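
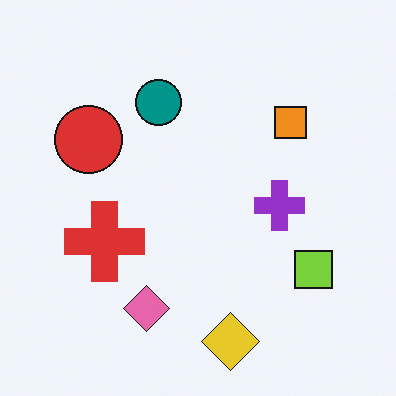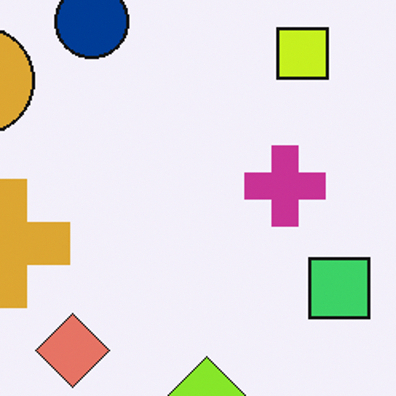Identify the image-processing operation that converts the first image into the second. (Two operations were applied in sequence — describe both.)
This is the original image hue-shifted slightly, then cropped to a modestly smaller region and rescaled.

Every shape's color has rotated by the same amount around the hue wheel — a uniform hue shift. The visible shapes are larger and the field of view is narrower; shapes near the original edges may be partly or wholly outside the frame — a crop-and-rescale.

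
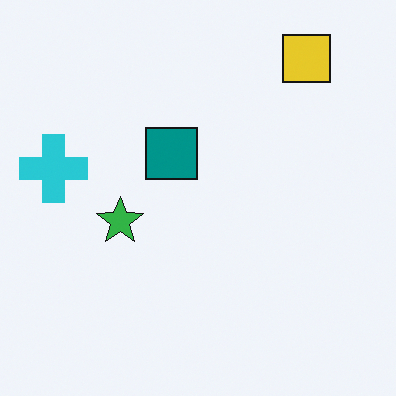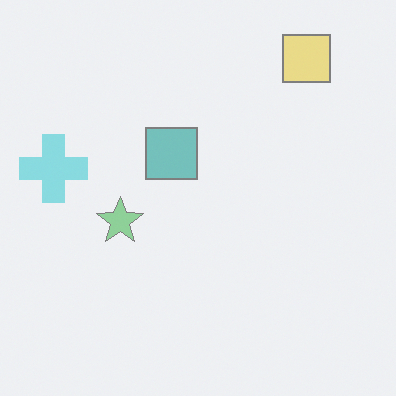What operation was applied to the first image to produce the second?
Given much lower contrast.

Tones are pushed toward mid-grey across the whole image — a global contrast change.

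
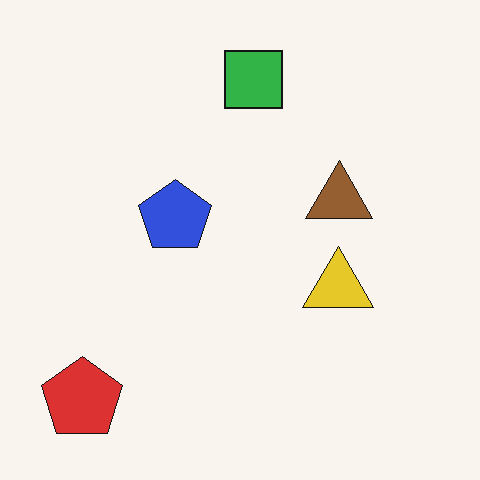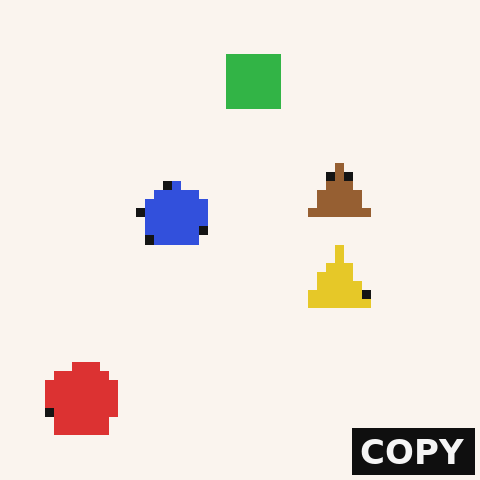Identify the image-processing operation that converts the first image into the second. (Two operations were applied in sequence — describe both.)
It was coarsely pixelated, then watermarked with the text "COPY" in the lower-right corner.

Shapes are reduced to large square blocks; fine edges and outlines are lost — a downscale-then-upscale (mosaic) effect. A dark label reading "COPY" appears in the lower-right corner.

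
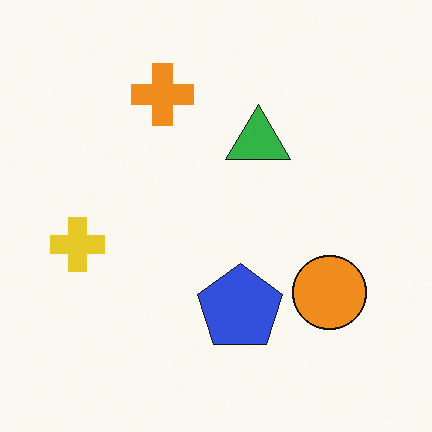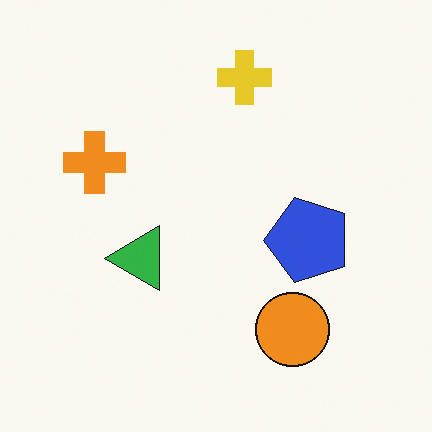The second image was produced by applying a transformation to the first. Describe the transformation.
The image was transposed (reflected across the top-left ↔ bottom-right diagonal).

Shapes have swapped their row and column positions — what was in the top-right is now in the bottom-left — a diagonal reflection.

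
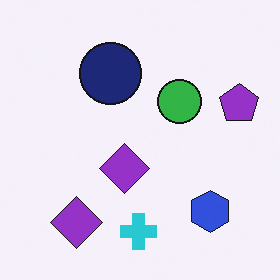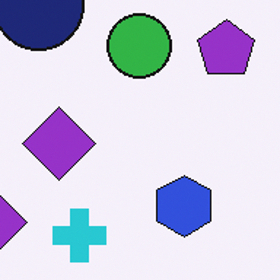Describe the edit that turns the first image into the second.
It was cropped slightly and scaled back up.

The visible shapes are larger and the field of view is narrower; shapes near the original edges may be partly or wholly outside the frame — a crop-and-rescale.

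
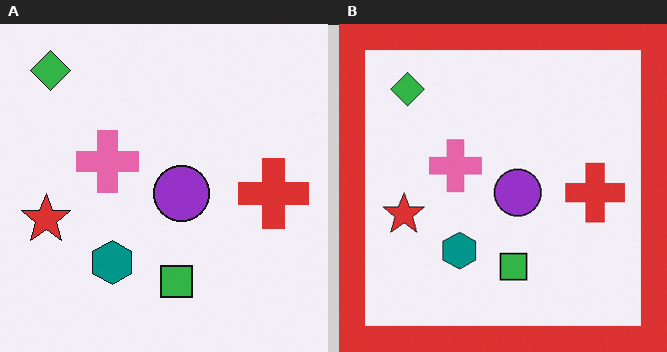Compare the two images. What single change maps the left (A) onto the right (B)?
The right (B) image is the left (A) framed with a red border.

A solid red frame runs around the edge of the right (B) image, with the content slightly shrunk inside it.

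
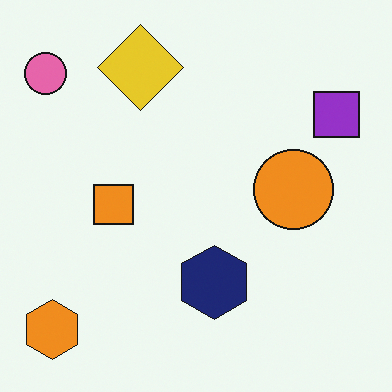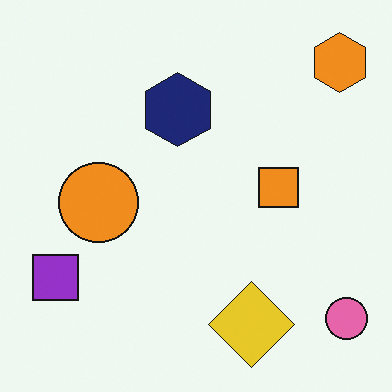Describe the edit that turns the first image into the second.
It was rotated 180°.

The orange hexagon sits in the bottom-left of the first image and the top-right of the second — consistent with a whole-image 180° rotation.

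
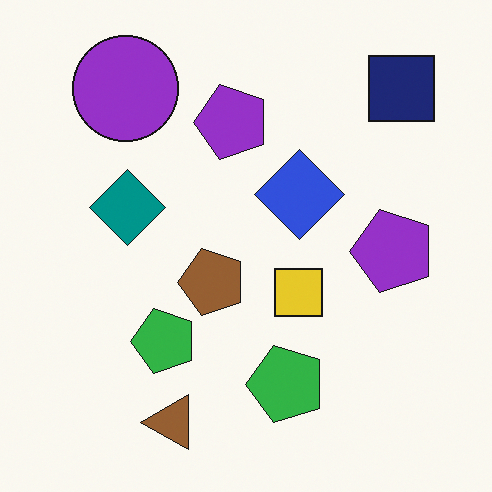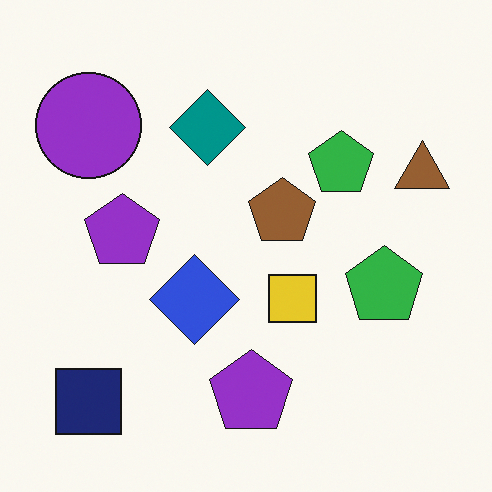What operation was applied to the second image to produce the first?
The image was transposed (reflected across the top-left ↔ bottom-right diagonal).

Shapes have swapped their row and column positions — what was in the top-right is now in the bottom-left — a diagonal reflection.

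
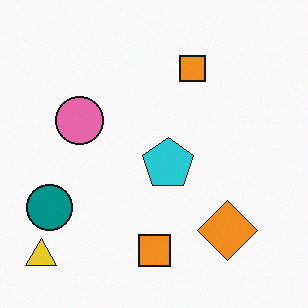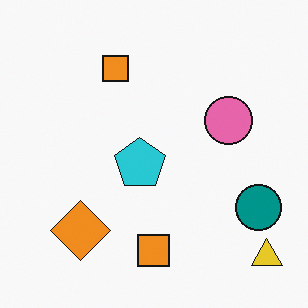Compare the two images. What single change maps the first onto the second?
It was flipped horizontally (left ↔ right).

The yellow triangle is in the bottom-left of the first image and the bottom-right of the second — shapes on opposite sides of the vertical midline have swapped in a mirror flip.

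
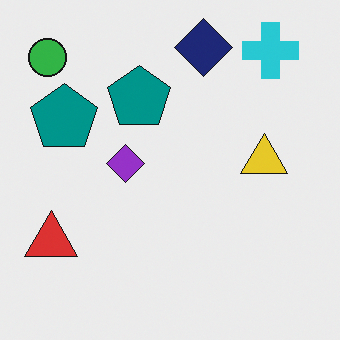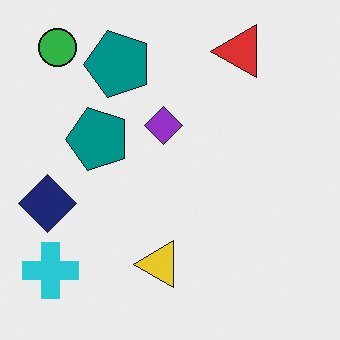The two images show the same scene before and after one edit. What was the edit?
Transposed (reflected across the top-left ↔ bottom-right diagonal).

Shapes have swapped their row and column positions — what was in the top-right is now in the bottom-left — a diagonal reflection.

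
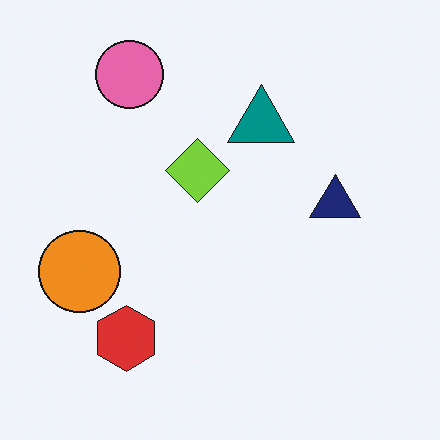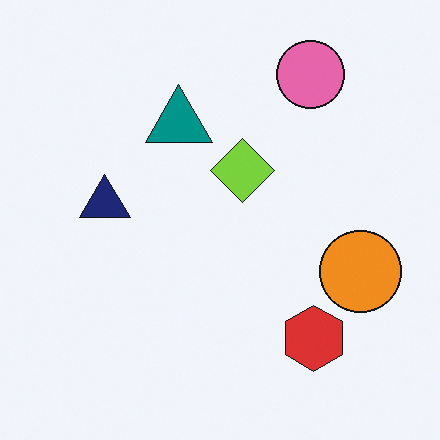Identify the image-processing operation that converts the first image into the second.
It was flipped horizontally (left ↔ right).

The orange circle is in the left of the first image and the right of the second — shapes on opposite sides of the vertical midline have swapped in a mirror flip.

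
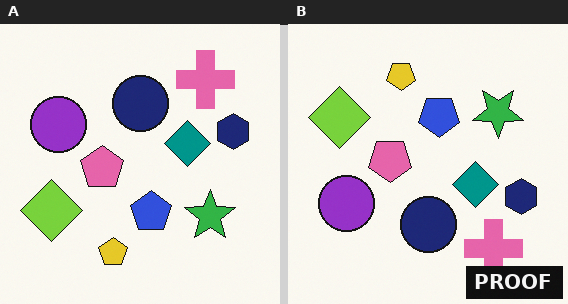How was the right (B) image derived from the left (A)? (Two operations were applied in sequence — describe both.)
It was flipped vertically (top ↔ bottom), then watermarked with the text "PROOF" in the lower-right corner.

The yellow pentagon is in the bottom of the left (A) image and the top of the right (B) — shapes on opposite sides of the horizontal midline have swapped in a mirror flip. A dark label reading "PROOF" appears in the lower-right corner.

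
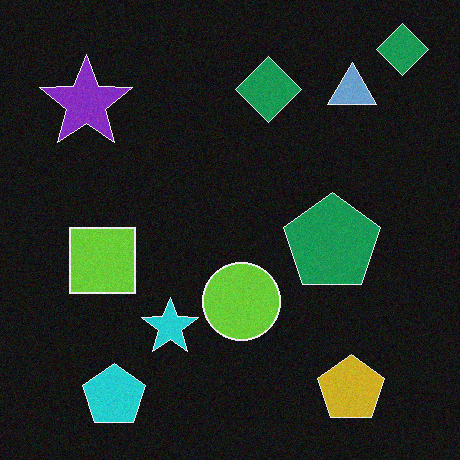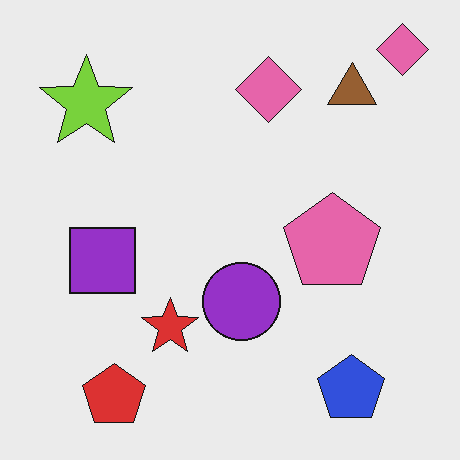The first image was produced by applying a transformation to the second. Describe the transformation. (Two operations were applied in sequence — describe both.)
The transformation is: color-inverted (negative), then degraded with a light layer of grain.

The light background has become dark and every shape's color is its complement — a photographic negative. Random speckle covers the whole image, including the flat background.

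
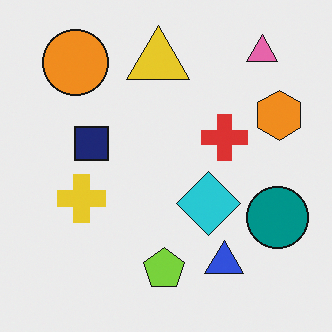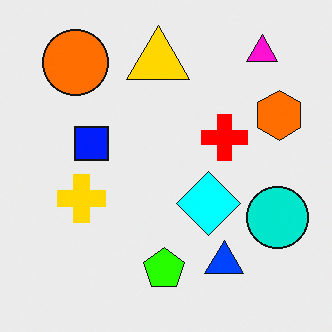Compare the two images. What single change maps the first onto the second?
This is the original image heavily oversaturated.

All colors are more vivid — a global saturation change.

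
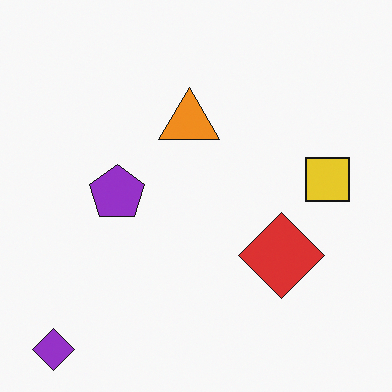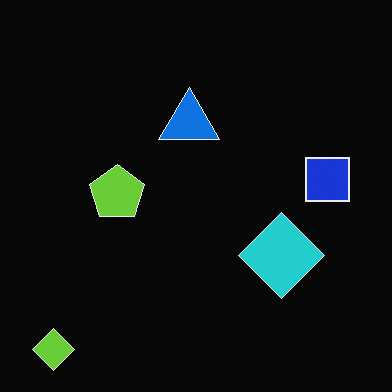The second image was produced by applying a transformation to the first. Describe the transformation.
It was color-inverted (negative).

The light background has become dark and every shape's color is its complement — a photographic negative.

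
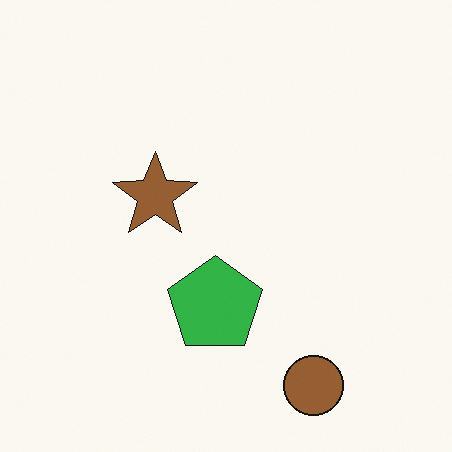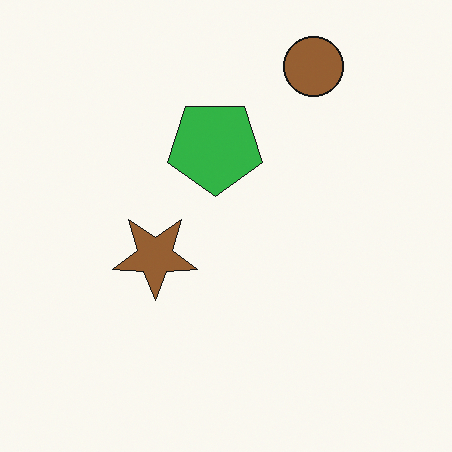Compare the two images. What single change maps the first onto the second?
The image was flipped vertically (top ↔ bottom).

The brown circle is in the bottom-right of the first image and the top-right of the second — shapes on opposite sides of the horizontal midline have swapped in a mirror flip.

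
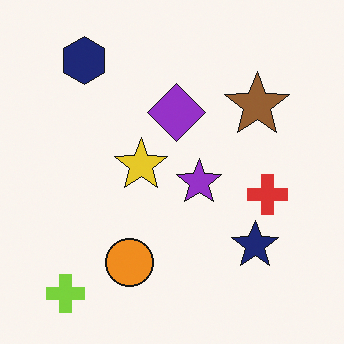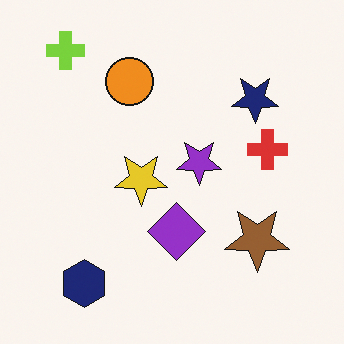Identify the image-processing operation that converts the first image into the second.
This is the original image flipped vertically (top ↔ bottom).

The lime cross is in the bottom-left of the first image and the top-left of the second — shapes on opposite sides of the horizontal midline have swapped in a mirror flip.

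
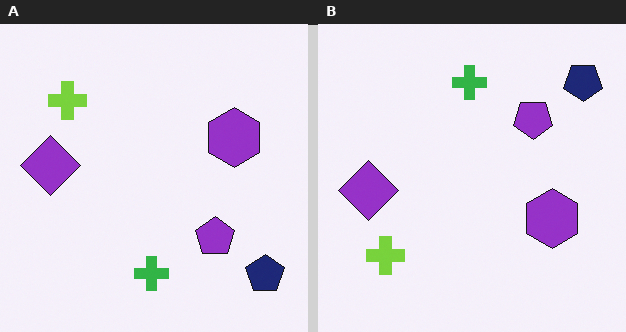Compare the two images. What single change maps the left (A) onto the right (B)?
The right (B) image is the left (A) flipped vertically (top ↔ bottom).

The navy pentagon is in the bottom-right of the left (A) image and the top-right of the right (B) — shapes on opposite sides of the horizontal midline have swapped in a mirror flip.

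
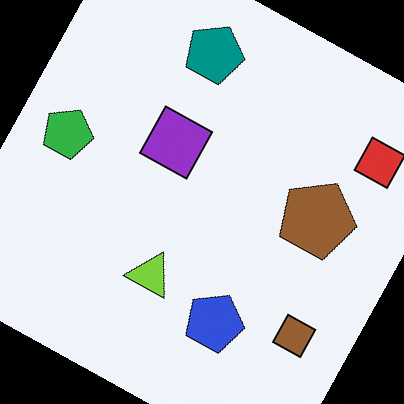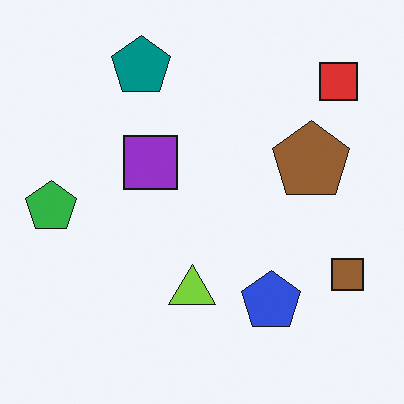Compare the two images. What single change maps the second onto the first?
The transformation is: rotated clockwise by a moderate amount.

Every shape is tilted by the same angle and the image corners show triangular fill wedges — a whole-image rotation by a non-right angle.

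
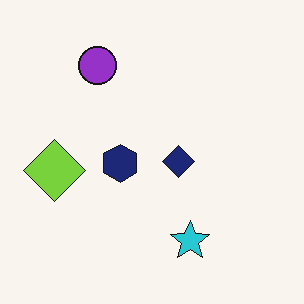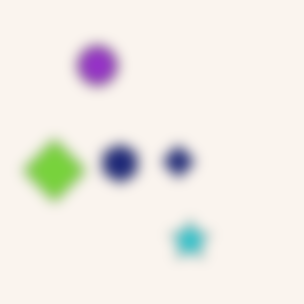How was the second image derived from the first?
The image was strongly gaussian-blurred.

Shape edges and outlines are uniformly softened across the whole image.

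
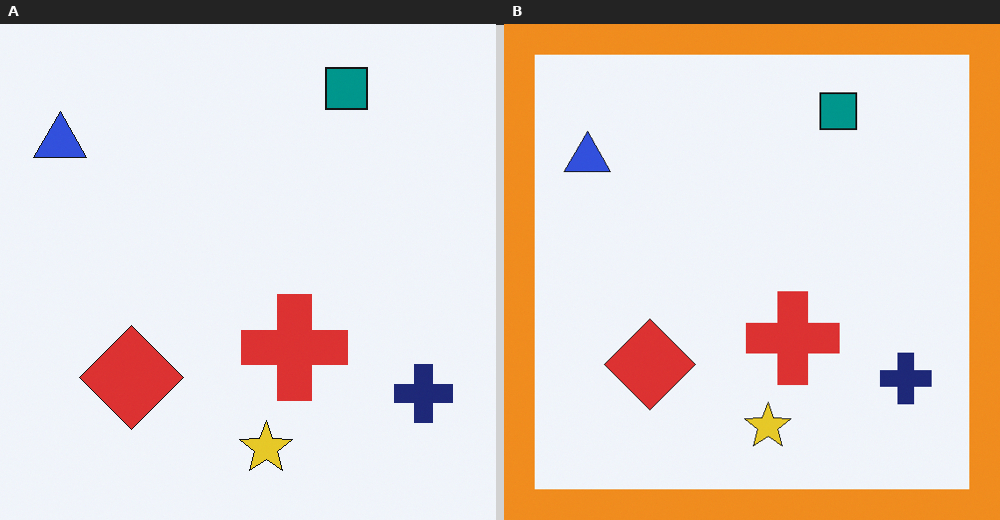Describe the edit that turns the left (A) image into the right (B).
The right (B) image is the left (A) framed with a orange border.

A solid orange frame runs around the edge of the right (B) image, with the content slightly shrunk inside it.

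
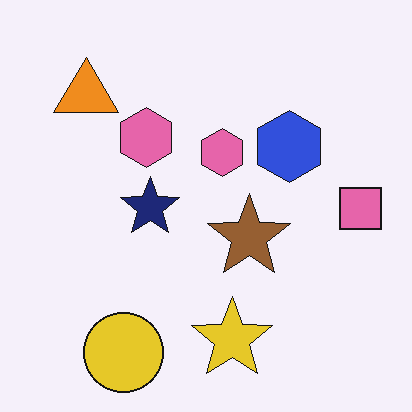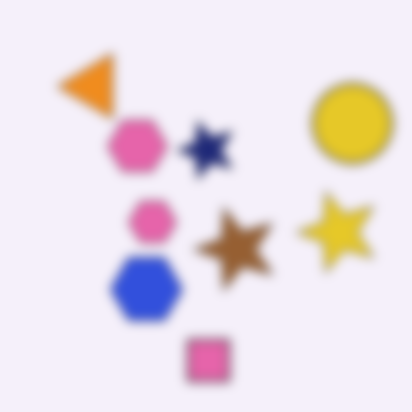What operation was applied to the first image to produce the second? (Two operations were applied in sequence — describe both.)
This is the original image transposed (reflected across the top-left ↔ bottom-right diagonal), then strongly gaussian-blurred.

Shapes have swapped their row and column positions — what was in the top-right is now in the bottom-left — a diagonal reflection. Shape edges and outlines are uniformly softened across the whole image.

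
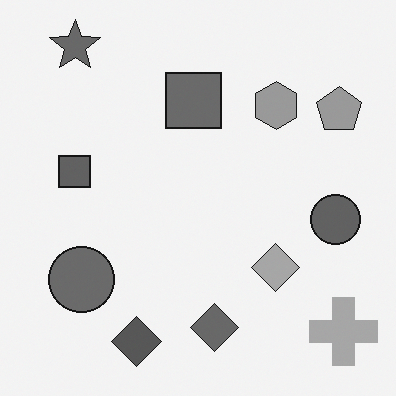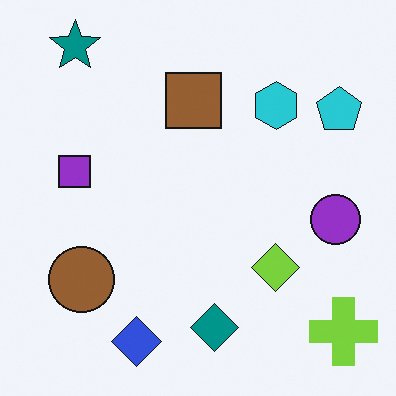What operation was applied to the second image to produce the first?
The first image is the second converted to grayscale.

All color is removed — every shape is now a shade of grey.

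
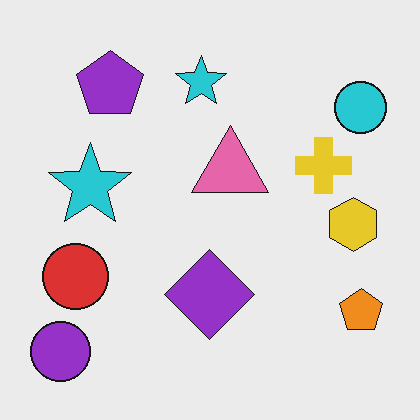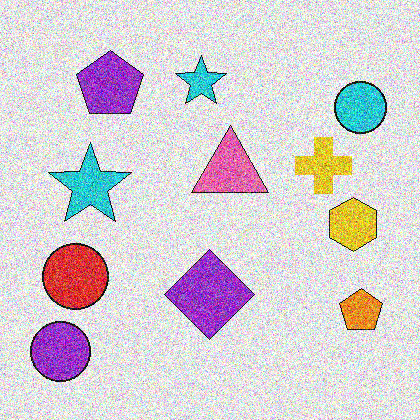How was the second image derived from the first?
This is the original image degraded with heavy additive noise.

Random speckle covers the whole image, including the flat background.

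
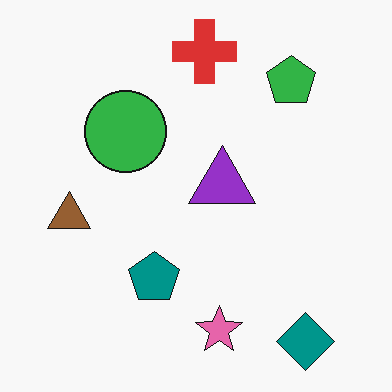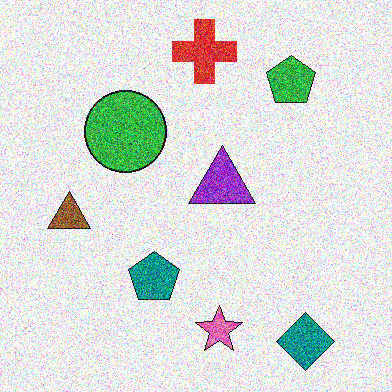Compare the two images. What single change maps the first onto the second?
Degraded with strong gaussian noise.

Random speckle covers the whole image, including the flat background.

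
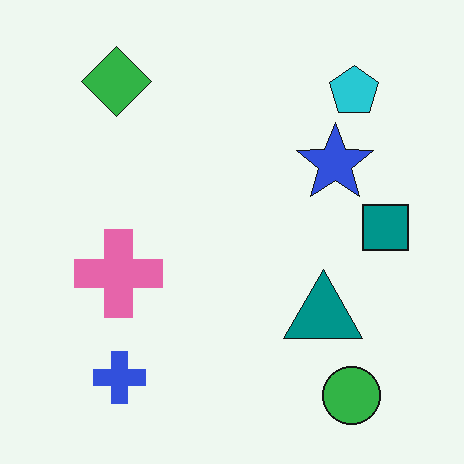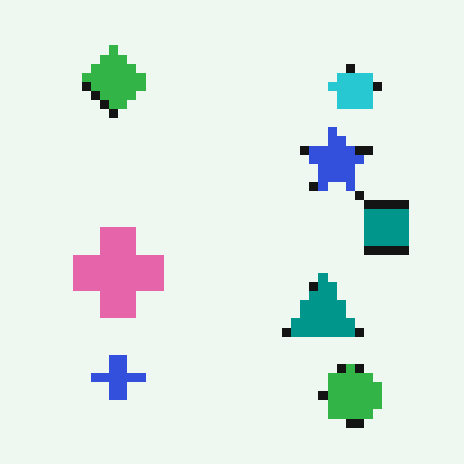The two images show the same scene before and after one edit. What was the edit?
This is the original image heavily pixelated into large blocks.

Shapes are reduced to large square blocks; fine edges and outlines are lost — a downscale-then-upscale (mosaic) effect.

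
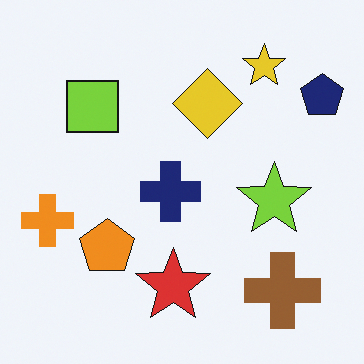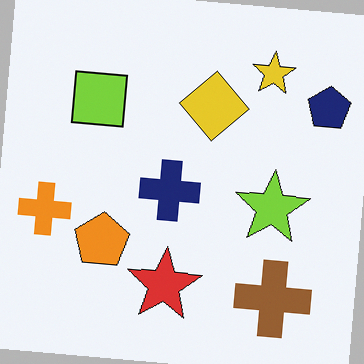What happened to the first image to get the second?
This is the original image rotated clockwise by a slight angle.

Every shape is tilted by the same angle and the image corners show triangular fill wedges — a whole-image rotation by a non-right angle.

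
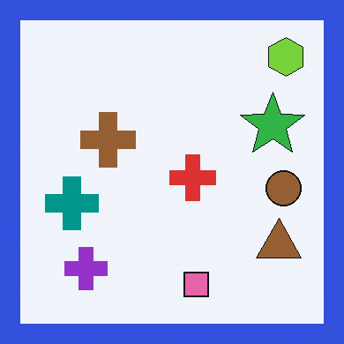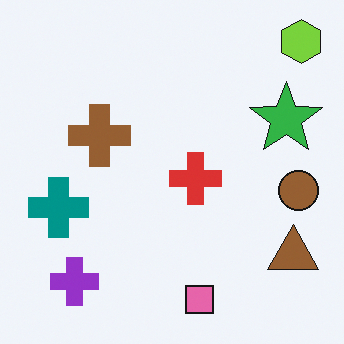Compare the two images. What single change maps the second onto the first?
Framed with a blue border.

A solid blue frame runs around the edge of the first image, with the content slightly shrunk inside it.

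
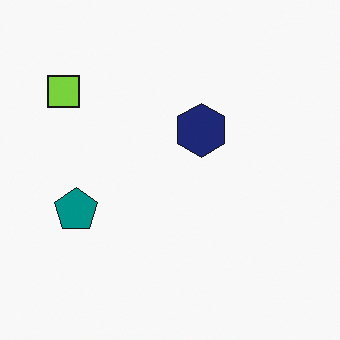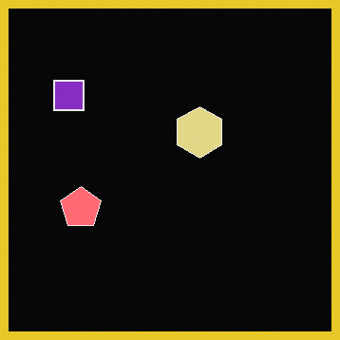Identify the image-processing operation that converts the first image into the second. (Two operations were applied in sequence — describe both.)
The transformation is: color-inverted (negative), then framed with a yellow border.

The light background has become dark and every shape's color is its complement — a photographic negative. A solid yellow frame runs around the edge of the second image, with the content slightly shrunk inside it.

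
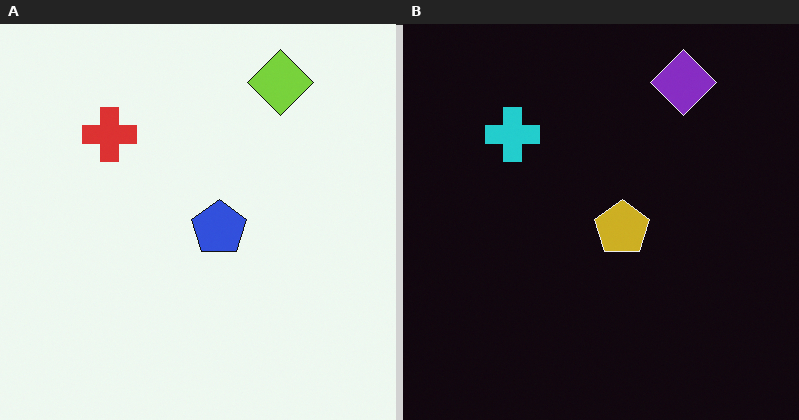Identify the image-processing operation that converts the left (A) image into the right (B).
The transformation is: color-inverted (negative).

The light background has become dark and every shape's color is its complement — a photographic negative.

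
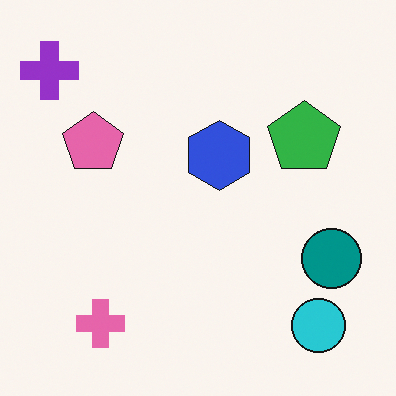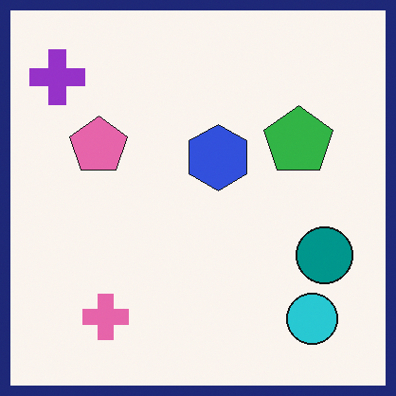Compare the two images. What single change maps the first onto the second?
The image was framed with a navy border.

A solid navy frame runs around the edge of the second image, with the content slightly shrunk inside it.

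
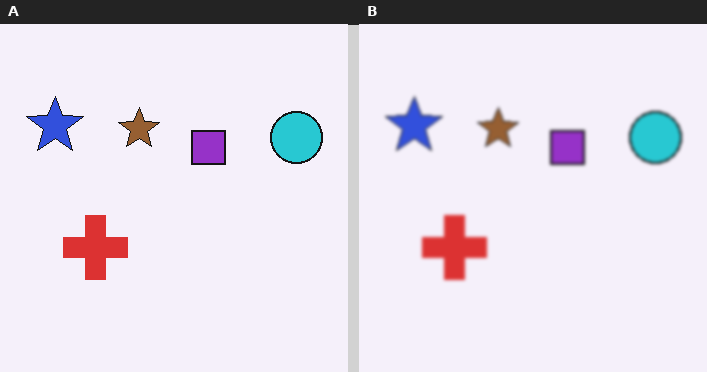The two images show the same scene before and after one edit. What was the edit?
The transformation is: slightly softened.

Shape edges and outlines are uniformly softened across the whole image.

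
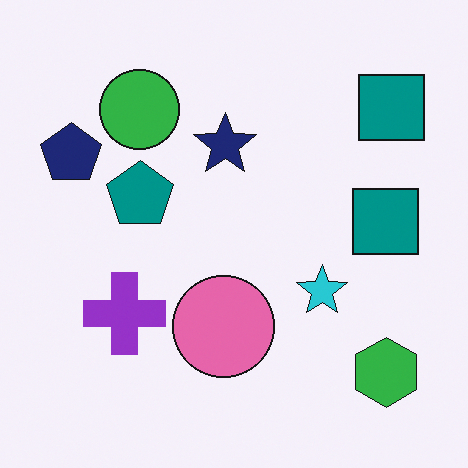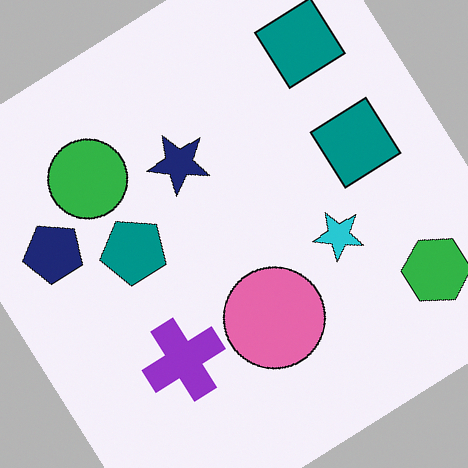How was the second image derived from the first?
The second image is the first rotated counter-clockwise by a large amount — several tens of degrees.

Every shape is tilted by the same angle and the image corners show triangular fill wedges — a whole-image rotation by a non-right angle.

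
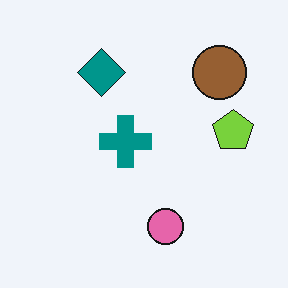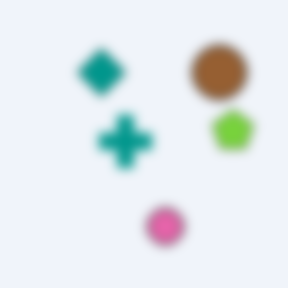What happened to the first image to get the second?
Heavily blurred.

Shape edges and outlines are uniformly softened across the whole image.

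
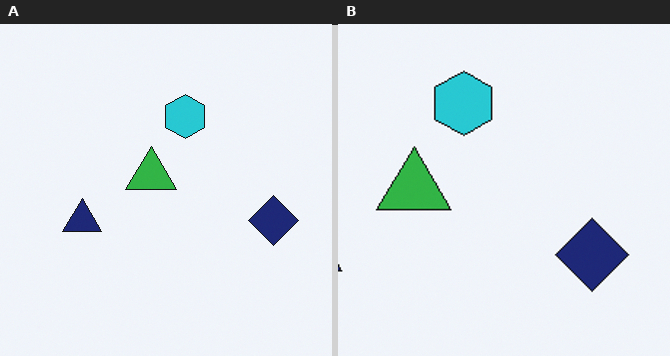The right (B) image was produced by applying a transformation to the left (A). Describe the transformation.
Cropped slightly and scaled back up.

The visible shapes are larger and the field of view is narrower; shapes near the original edges may be partly or wholly outside the frame — a crop-and-rescale.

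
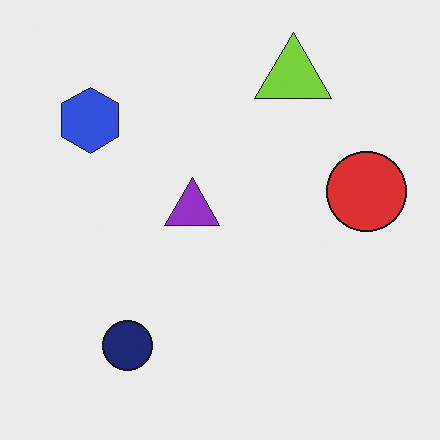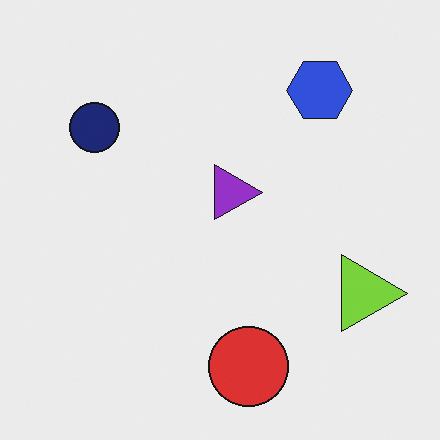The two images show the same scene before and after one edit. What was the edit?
This is the original image rotated 90° clockwise.

The blue hexagon sits in the top-left of the first image and the top-right of the second — consistent with a whole-image 90° clockwise rotation.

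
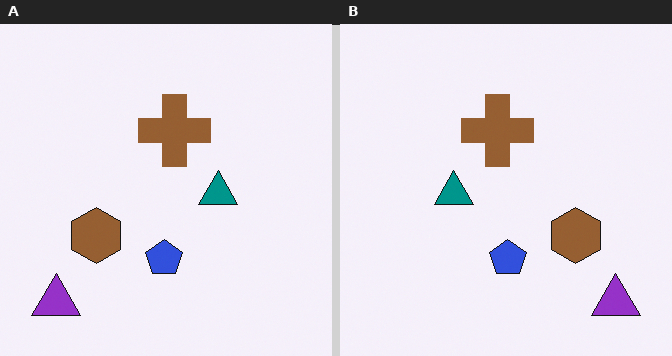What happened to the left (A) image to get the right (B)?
Flipped horizontally (left ↔ right).

The purple triangle is in the bottom-left of the left (A) image and the bottom-right of the right (B) — shapes on opposite sides of the vertical midline have swapped in a mirror flip.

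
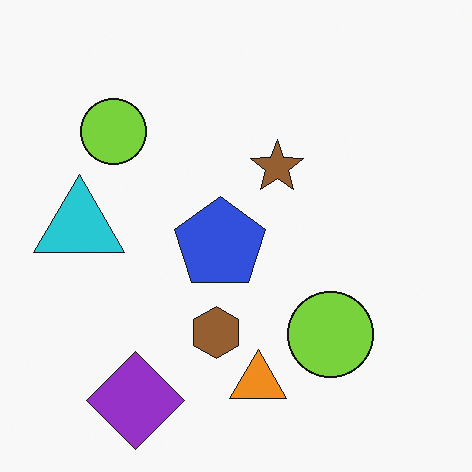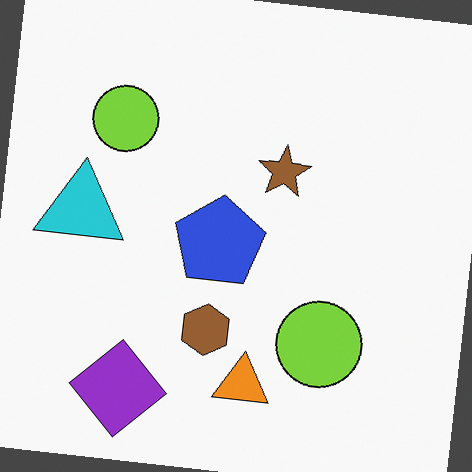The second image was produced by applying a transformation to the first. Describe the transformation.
The second image is the first rotated clockwise by a small amount.

Every shape is tilted by the same angle and the image corners show triangular fill wedges — a whole-image rotation by a non-right angle.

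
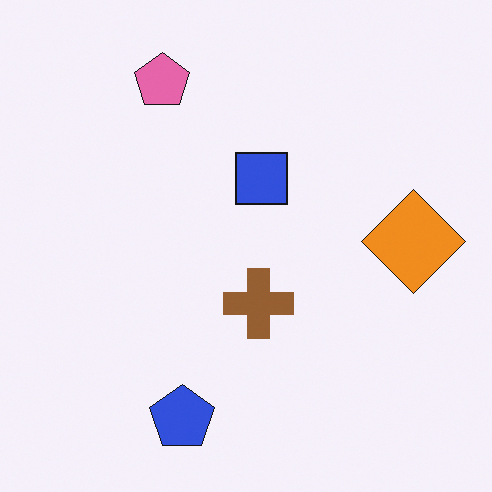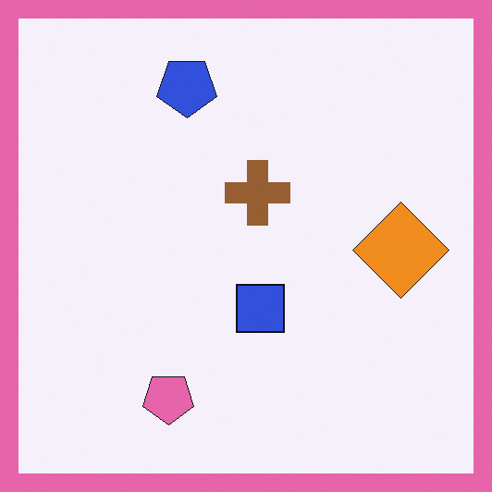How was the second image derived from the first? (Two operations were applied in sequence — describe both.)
The transformation is: flipped vertically (top ↔ bottom), then framed with a pink border.

The blue pentagon is in the bottom of the first image and the top of the second — shapes on opposite sides of the horizontal midline have swapped in a mirror flip. A solid pink frame runs around the edge of the second image, with the content slightly shrunk inside it.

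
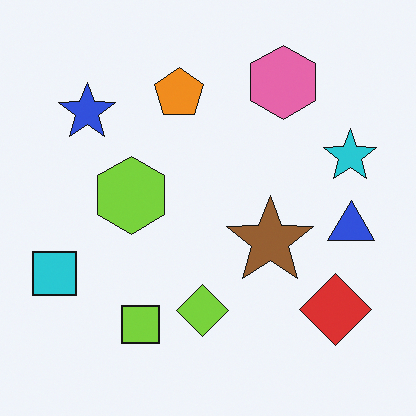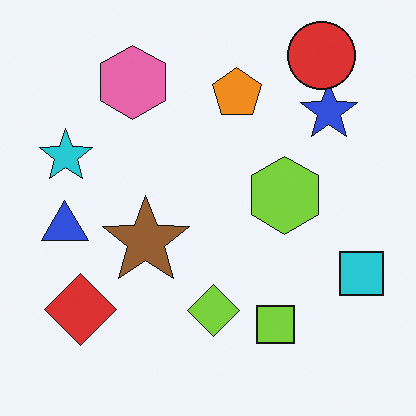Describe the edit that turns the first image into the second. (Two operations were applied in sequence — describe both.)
This is the original image flipped horizontally (left ↔ right), then overlaid with an additional red circle.

The cyan square is in the left of the first image and the right of the second — shapes on opposite sides of the vertical midline have swapped in a mirror flip. A red circle appears in the second image that is absent from the first.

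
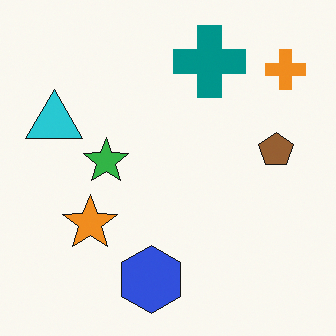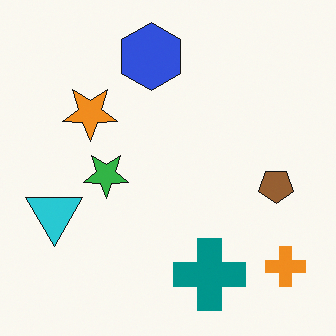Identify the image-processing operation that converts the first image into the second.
The image was flipped vertically (top ↔ bottom).

The blue hexagon is in the bottom of the first image and the top of the second — shapes on opposite sides of the horizontal midline have swapped in a mirror flip.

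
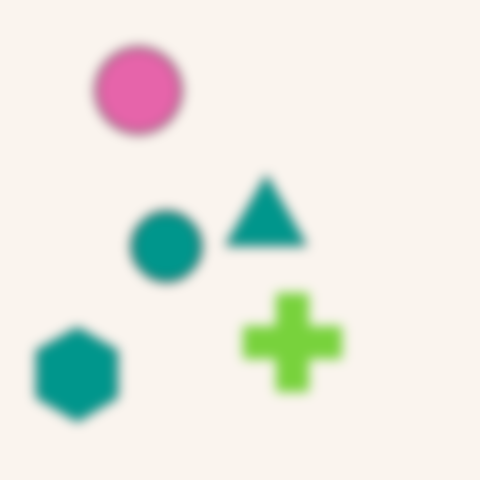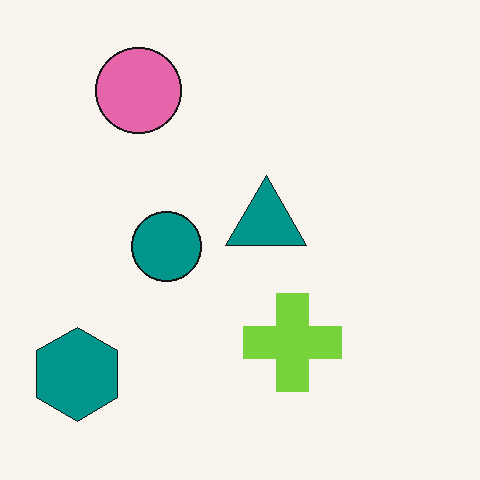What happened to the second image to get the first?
The image was heavily blurred.

Shape edges and outlines are uniformly softened across the whole image.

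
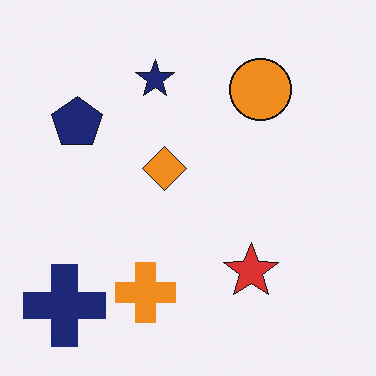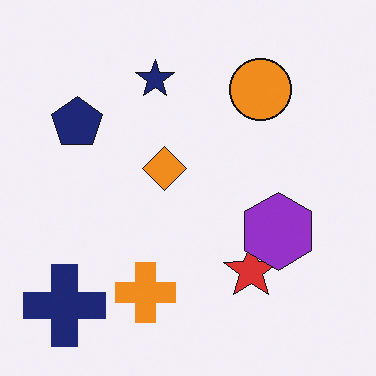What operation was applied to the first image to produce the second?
This is the original image overlaid with an additional purple hexagon.

A purple hexagon appears in the second image that is absent from the first.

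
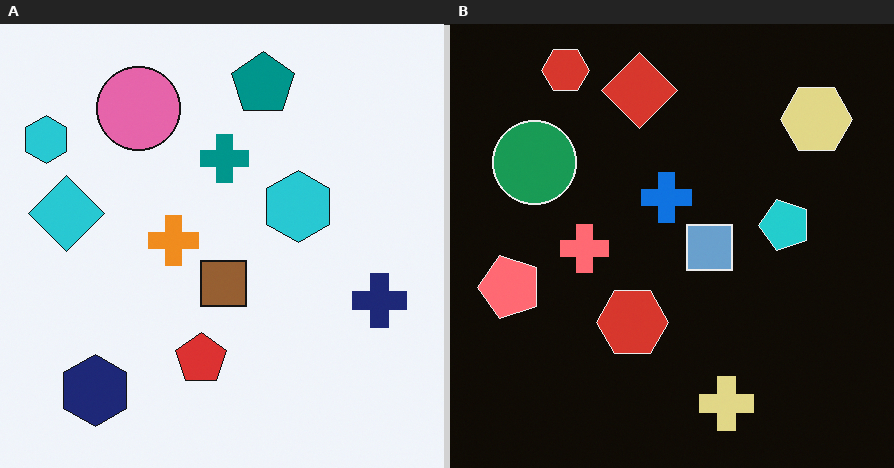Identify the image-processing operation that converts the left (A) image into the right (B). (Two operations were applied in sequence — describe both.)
The transformation is: color-inverted (negative), then transposed (reflected across the top-left ↔ bottom-right diagonal).

The light background has become dark and every shape's color is its complement — a photographic negative. Shapes have swapped their row and column positions — what was in the top-right is now in the bottom-left — a diagonal reflection.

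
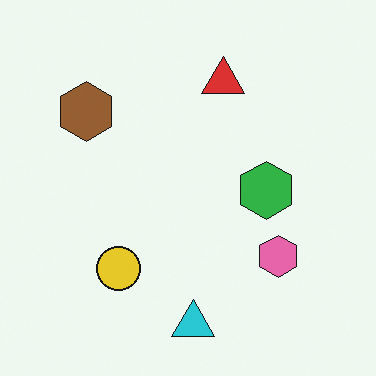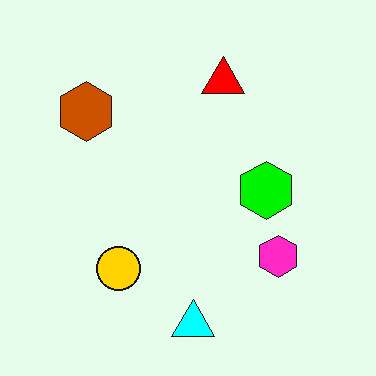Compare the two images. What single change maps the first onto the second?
Made much more vivid (saturation change).

All colors are more vivid — a global saturation change.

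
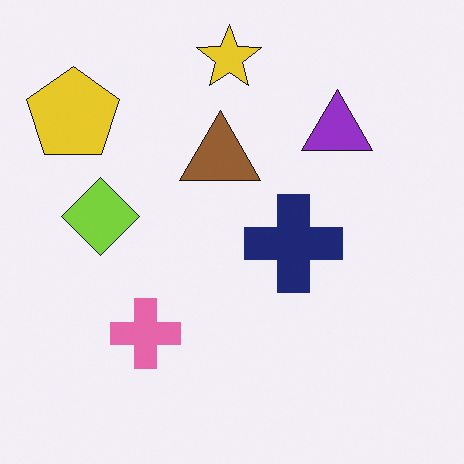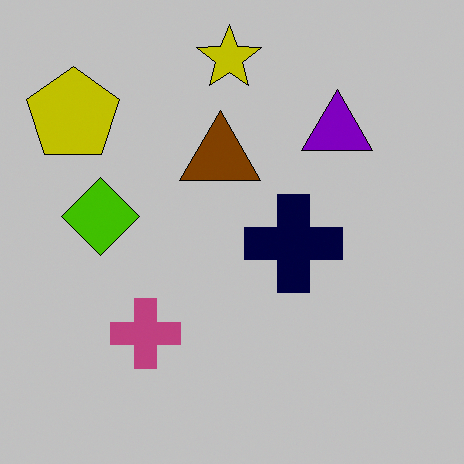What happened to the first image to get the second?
It was aggressively posterized.

Each flat color has snapped to a coarser quantized level — most visibly, the near-white background has dropped to a flat grey.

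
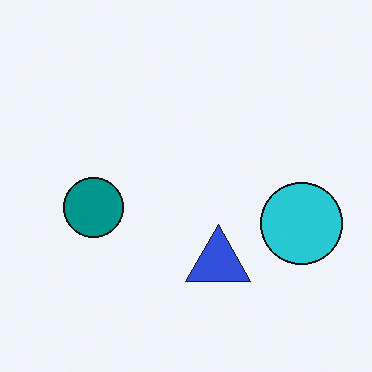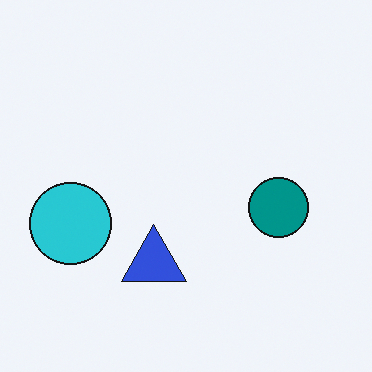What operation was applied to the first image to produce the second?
The second image is the first flipped horizontally (left ↔ right).

The cyan circle is in the right of the first image and the left of the second — shapes on opposite sides of the vertical midline have swapped in a mirror flip.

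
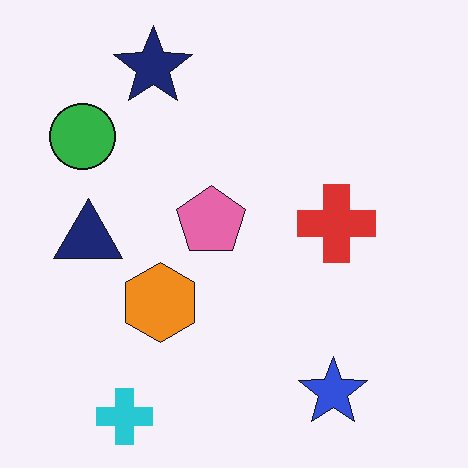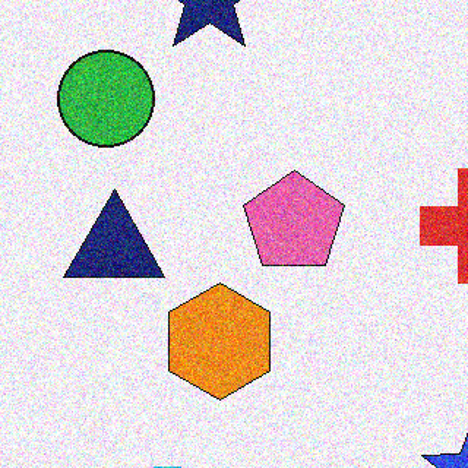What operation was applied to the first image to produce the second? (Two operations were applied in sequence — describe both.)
This is the original image degraded with moderate additive noise, then cropped to a modestly smaller region and rescaled.

Random speckle covers the whole image, including the flat background. The visible shapes are larger and the field of view is narrower; shapes near the original edges may be partly or wholly outside the frame — a crop-and-rescale.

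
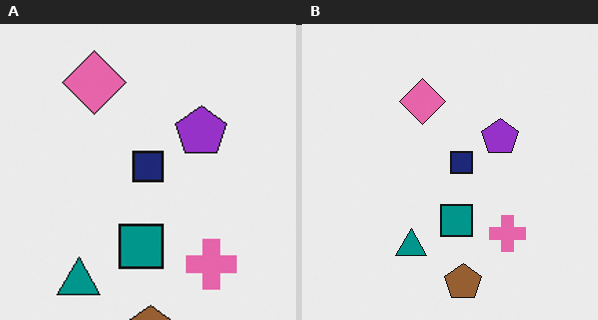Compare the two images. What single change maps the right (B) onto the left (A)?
It was cropped to a modestly smaller region and rescaled.

The visible shapes are larger and the field of view is narrower; shapes near the original edges may be partly or wholly outside the frame — a crop-and-rescale.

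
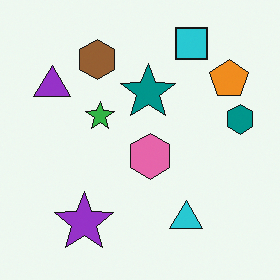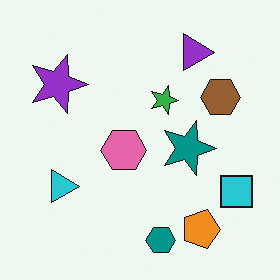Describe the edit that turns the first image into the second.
It was rotated 90° clockwise.

The cyan square sits in the top-right of the first image and the bottom-right of the second — consistent with a whole-image 90° clockwise rotation.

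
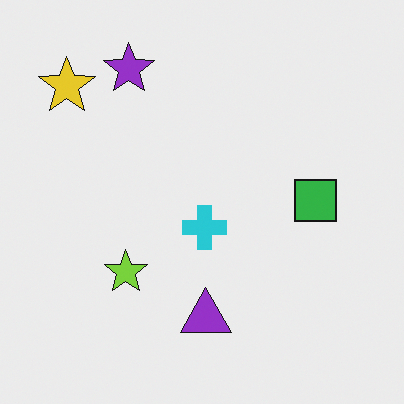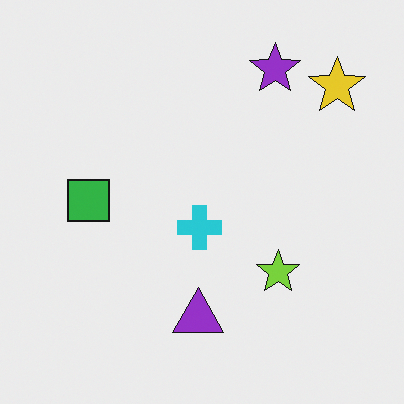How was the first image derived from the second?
The transformation is: flipped horizontally (left ↔ right).

The yellow star is in the top-right of the second image and the top-left of the first — shapes on opposite sides of the vertical midline have swapped in a mirror flip.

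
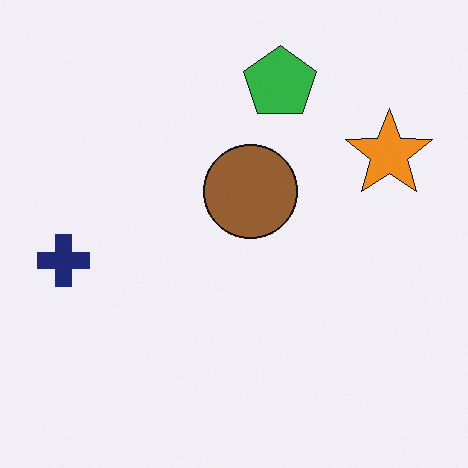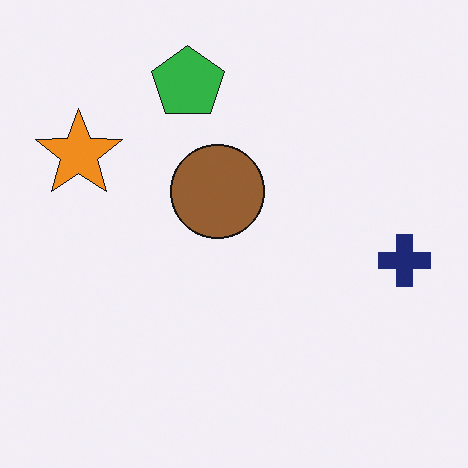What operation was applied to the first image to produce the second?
Flipped horizontally (left ↔ right).

The navy cross is in the left of the first image and the right of the second — shapes on opposite sides of the vertical midline have swapped in a mirror flip.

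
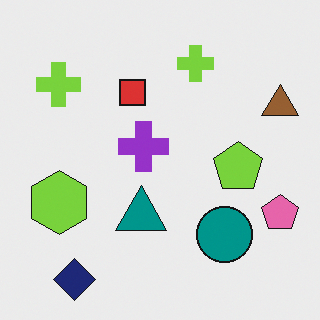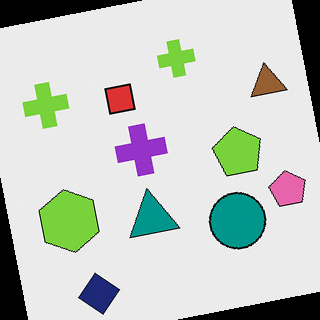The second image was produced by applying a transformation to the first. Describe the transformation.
The image was rotated counter-clockwise by a few degrees.

Every shape is tilted by the same angle and the image corners show triangular fill wedges — a whole-image rotation by a non-right angle.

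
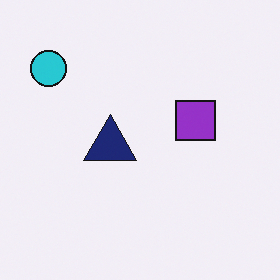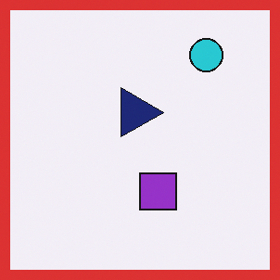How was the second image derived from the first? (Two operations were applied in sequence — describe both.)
The transformation is: rotated 90° clockwise, then framed with a red border.

The cyan circle sits in the top-left of the first image and the top-right of the second — consistent with a whole-image 90° clockwise rotation. A solid red frame runs around the edge of the second image, with the content slightly shrunk inside it.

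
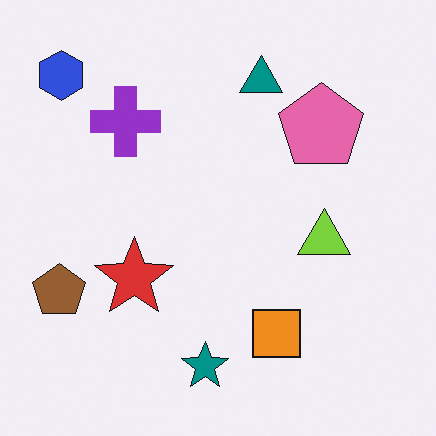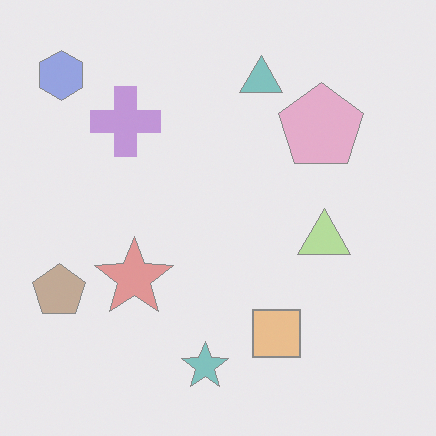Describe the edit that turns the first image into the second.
The transformation is: given much lower contrast.

Tones are pushed toward mid-grey across the whole image — a global contrast change.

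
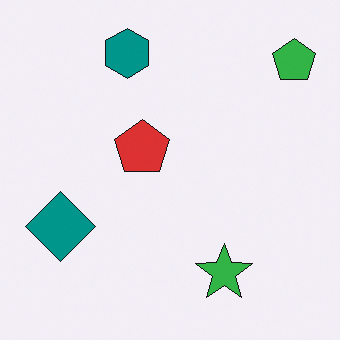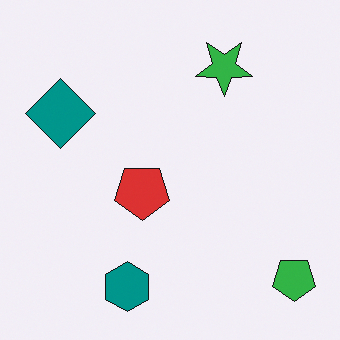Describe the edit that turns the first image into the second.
The transformation is: flipped vertically (top ↔ bottom).

The teal hexagon is in the top of the first image and the bottom of the second — shapes on opposite sides of the horizontal midline have swapped in a mirror flip.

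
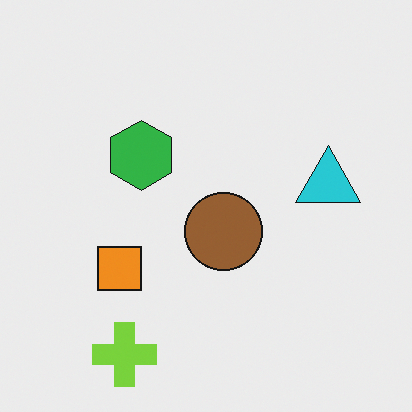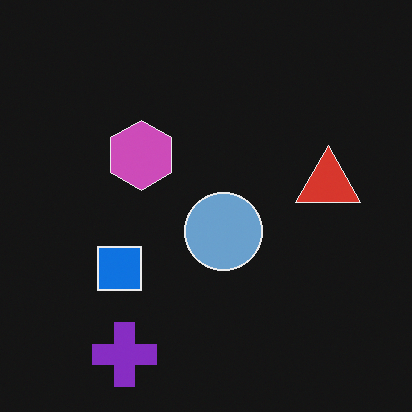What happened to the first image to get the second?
The image was color-inverted (negative).

The light background has become dark and every shape's color is its complement — a photographic negative.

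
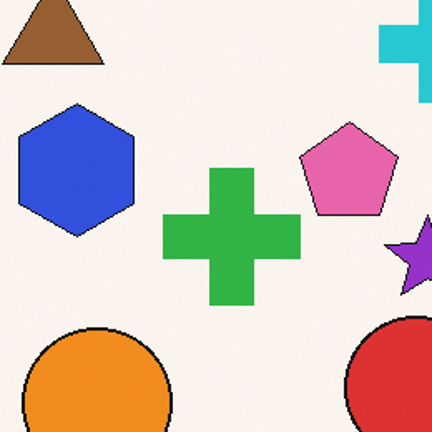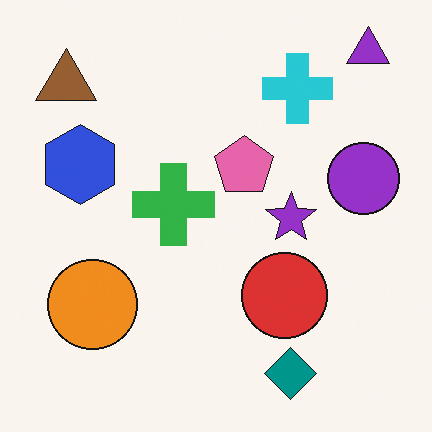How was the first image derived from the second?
The first image is the second cropped to a noticeably smaller region and rescaled.

The visible shapes are larger and the field of view is narrower; shapes near the original edges may be partly or wholly outside the frame — a crop-and-rescale.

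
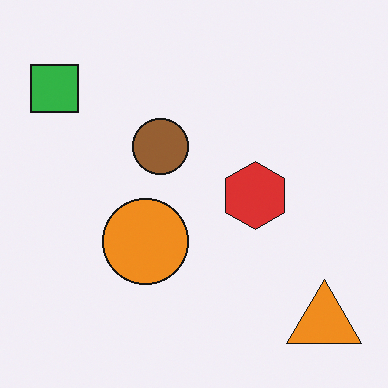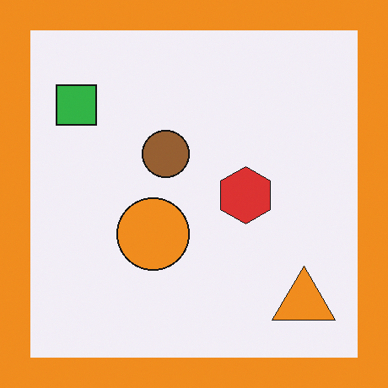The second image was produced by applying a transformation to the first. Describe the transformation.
The second image is the first framed with a orange border.

A solid orange frame runs around the edge of the second image, with the content slightly shrunk inside it.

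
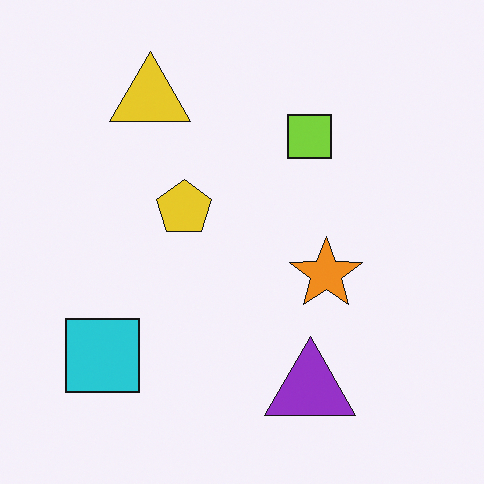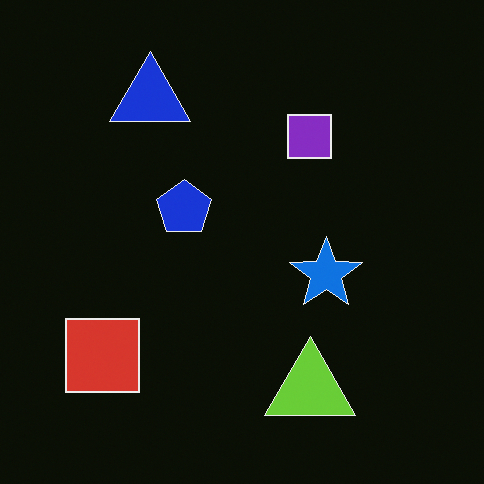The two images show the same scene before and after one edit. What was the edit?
The second image is the first color-inverted (negative).

The light background has become dark and every shape's color is its complement — a photographic negative.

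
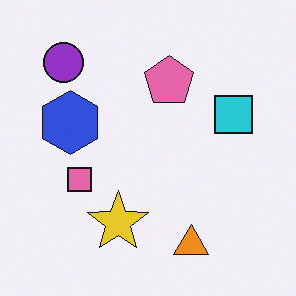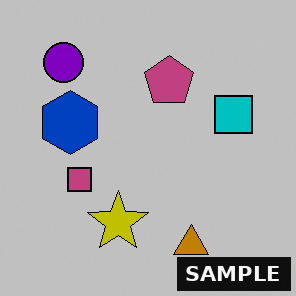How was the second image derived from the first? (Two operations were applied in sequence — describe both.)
The image was heavily posterized to just a handful of flat colors, then watermarked with the text "SAMPLE" in the lower-right corner.

Each flat color has snapped to a coarser quantized level — most visibly, the near-white background has dropped to a flat grey. A dark label reading "SAMPLE" appears in the lower-right corner.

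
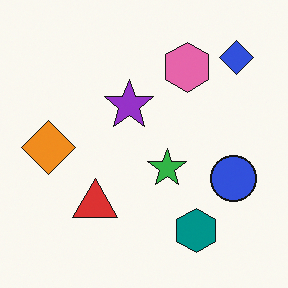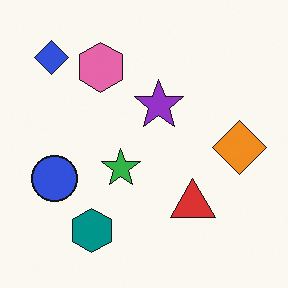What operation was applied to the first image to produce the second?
This is the original image flipped horizontally (left ↔ right).

The orange diamond is in the left of the first image and the right of the second — shapes on opposite sides of the vertical midline have swapped in a mirror flip.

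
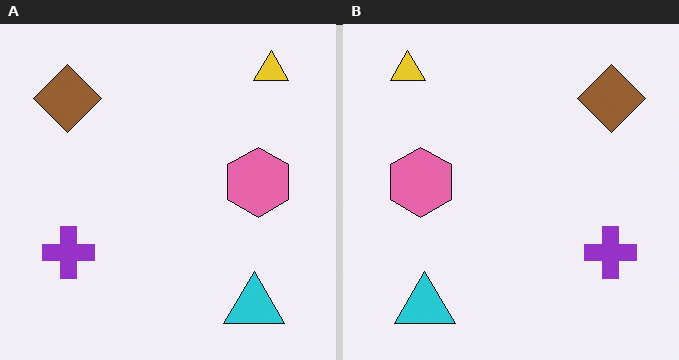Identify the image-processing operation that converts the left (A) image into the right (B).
This is the original image flipped horizontally (left ↔ right).

The yellow triangle is in the top-right of the left (A) image and the top-left of the right (B) — shapes on opposite sides of the vertical midline have swapped in a mirror flip.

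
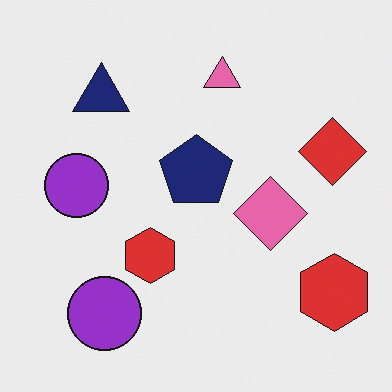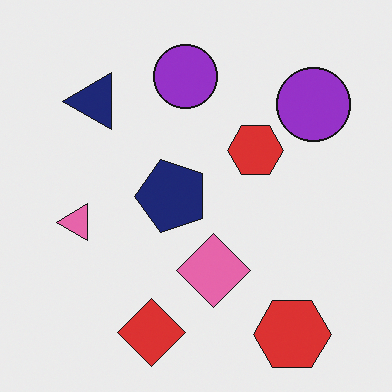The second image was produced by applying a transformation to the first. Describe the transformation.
Transposed (reflected across the top-left ↔ bottom-right diagonal).

Shapes have swapped their row and column positions — what was in the top-right is now in the bottom-left — a diagonal reflection.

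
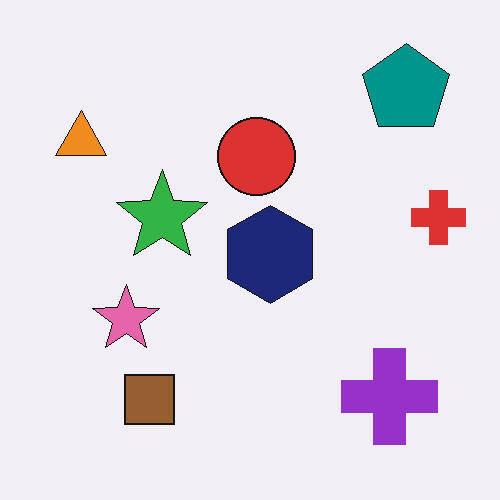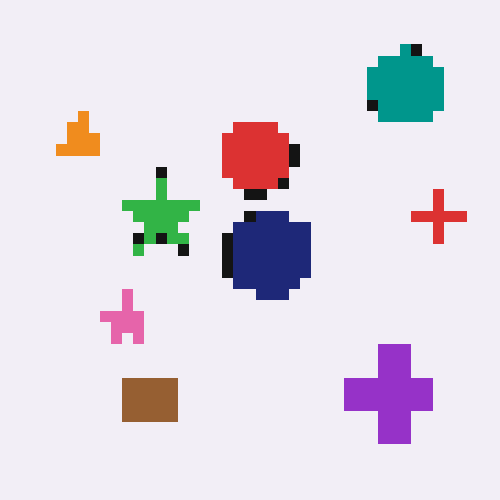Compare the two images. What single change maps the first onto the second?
This is the original image coarsely pixelated.

Shapes are reduced to large square blocks; fine edges and outlines are lost — a downscale-then-upscale (mosaic) effect.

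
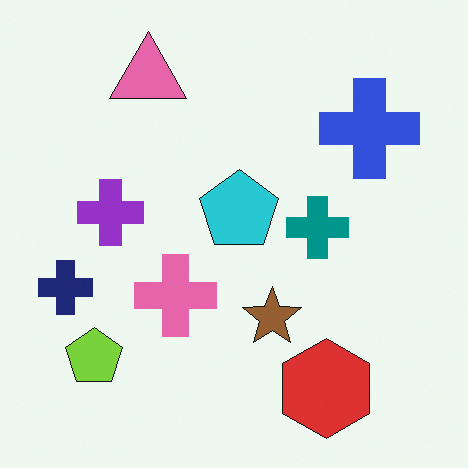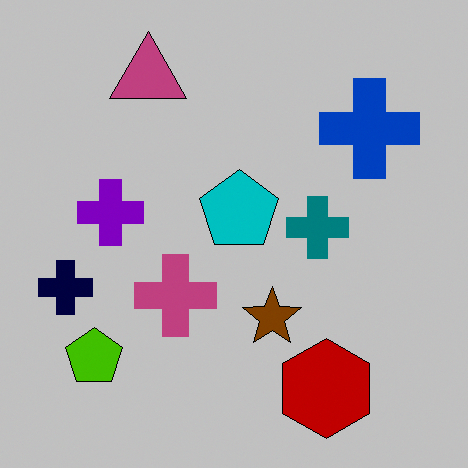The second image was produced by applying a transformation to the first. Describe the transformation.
It was heavily posterized to just a handful of flat colors.

Each flat color has snapped to a coarser quantized level — most visibly, the near-white background has dropped to a flat grey.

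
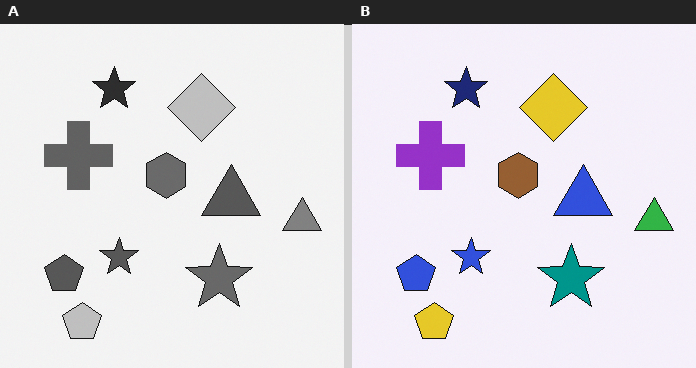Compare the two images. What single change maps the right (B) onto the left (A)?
Converted to grayscale.

All color is removed — every shape is now a shade of grey.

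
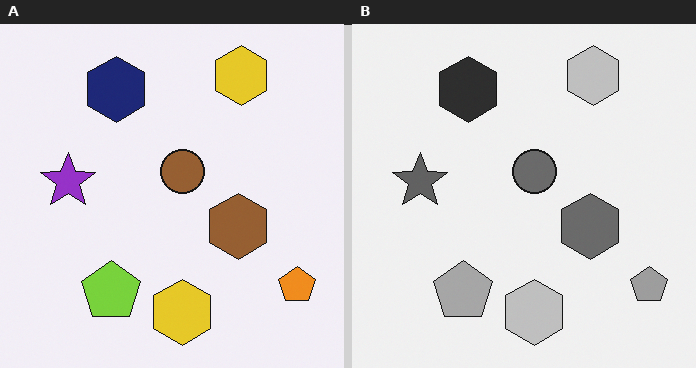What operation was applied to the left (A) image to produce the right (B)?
Converted to grayscale.

All color is removed — every shape is now a shade of grey.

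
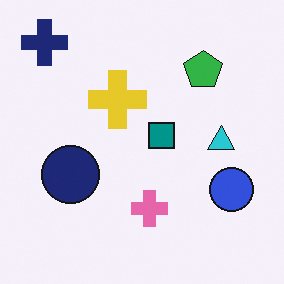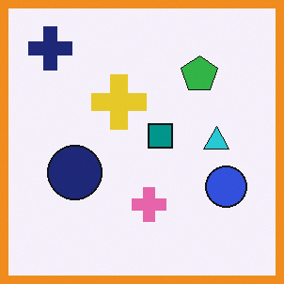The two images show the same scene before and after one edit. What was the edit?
The second image is the first framed with a orange border.

A solid orange frame runs around the edge of the second image, with the content slightly shrunk inside it.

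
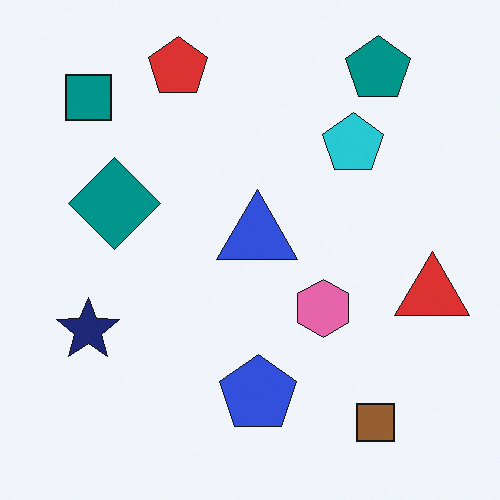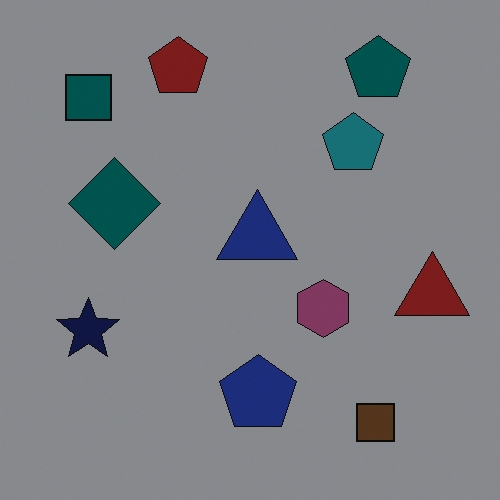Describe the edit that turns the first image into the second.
The image was substantially darkened.

Every pixel — background and shapes alike — is uniformly darkened.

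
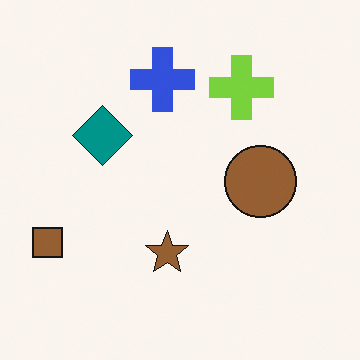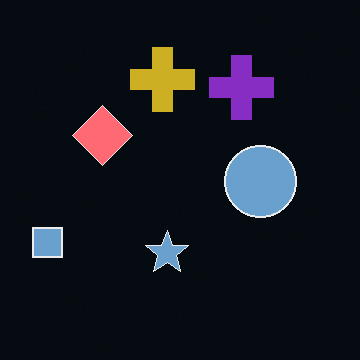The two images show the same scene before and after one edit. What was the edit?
This is the original image color-inverted (negative).

The light background has become dark and every shape's color is its complement — a photographic negative.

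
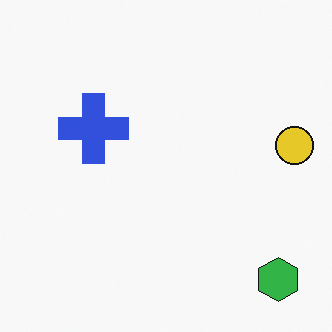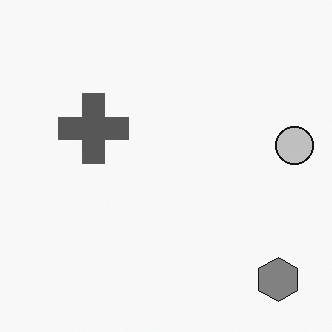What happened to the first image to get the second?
It was converted to grayscale.

All color is removed — every shape is now a shade of grey.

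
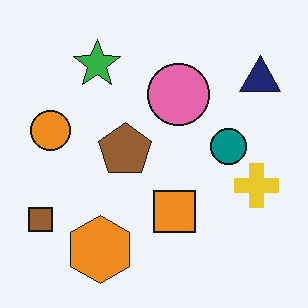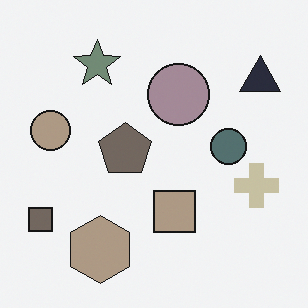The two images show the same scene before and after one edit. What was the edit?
The image was made much more muted (saturation change).

All colors are more muted and greyish — a global saturation change.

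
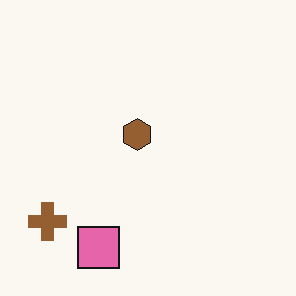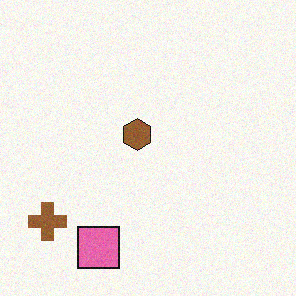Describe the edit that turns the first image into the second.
It was degraded with subtle gaussian noise.

Random speckle covers the whole image, including the flat background.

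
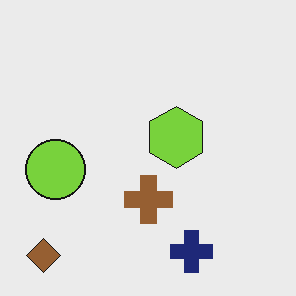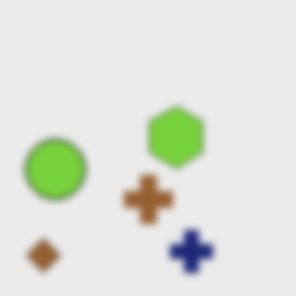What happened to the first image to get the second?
This is the original image moderately blurred.

Shape edges and outlines are uniformly softened across the whole image.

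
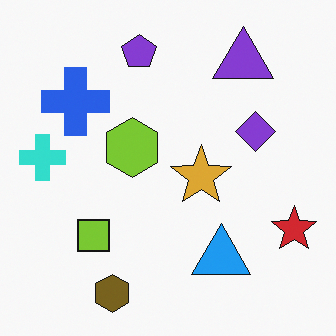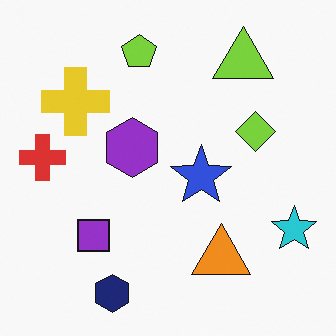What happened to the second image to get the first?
The transformation is: hue-shifted through roughly half the color wheel.

Every shape's color has rotated by the same amount around the hue wheel — a uniform hue shift.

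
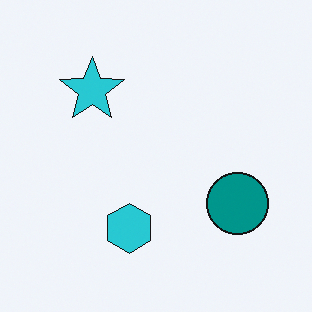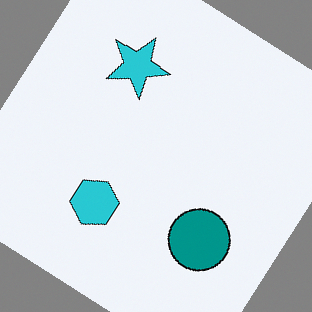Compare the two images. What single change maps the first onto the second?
This is the original image rotated clockwise by a large amount — several tens of degrees.

Every shape is tilted by the same angle and the image corners show triangular fill wedges — a whole-image rotation by a non-right angle.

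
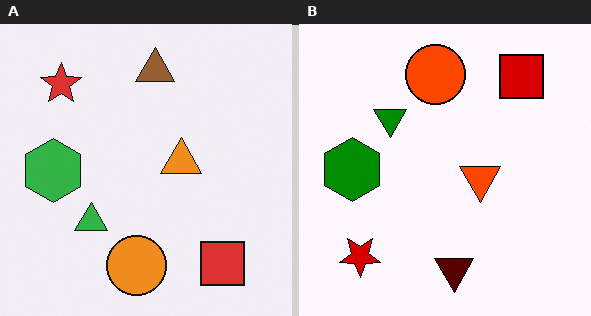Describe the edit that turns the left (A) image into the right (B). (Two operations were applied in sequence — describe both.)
The right (B) image is the left (A) flipped vertically (top ↔ bottom), then boosted in contrast.

The brown triangle is in the top of the left (A) image and the bottom of the right (B) — shapes on opposite sides of the horizontal midline have swapped in a mirror flip. Tones are pushed away from mid-grey across the whole image — a global contrast change.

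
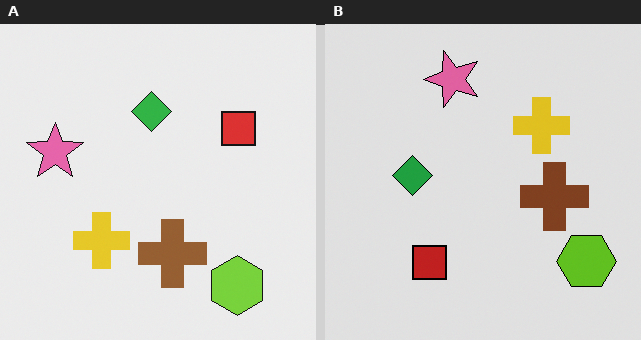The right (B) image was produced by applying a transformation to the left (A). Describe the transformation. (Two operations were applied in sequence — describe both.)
This is the original image transposed (reflected across the top-left ↔ bottom-right diagonal), then moderately posterized.

Shapes have swapped their row and column positions — what was in the top-right is now in the bottom-left — a diagonal reflection. Each flat color has snapped to a coarser quantized level — most visibly, the near-white background has dropped to a flat grey.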